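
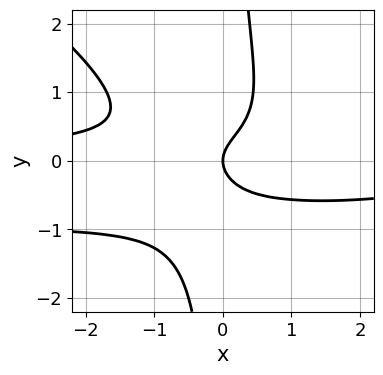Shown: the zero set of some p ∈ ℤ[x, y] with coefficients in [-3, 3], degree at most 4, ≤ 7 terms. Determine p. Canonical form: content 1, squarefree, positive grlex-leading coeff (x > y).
1. deg p = 4.
2. Against the integer gridlines: it meets the x-axis at x = 0 (among the integer gridlines); it meets the y-axis at y = 0 (among the integer gridlines).
3. Matching integer coefficients to the picture gives p.

2*x^2*y^2 + 3*x*y^3 + 2*x^2*y - 3*y^2 + 2*x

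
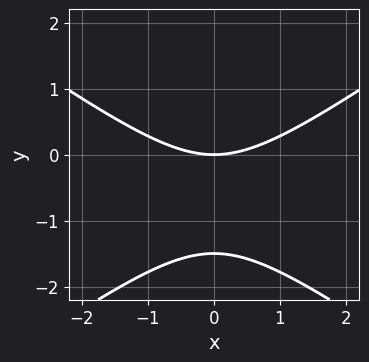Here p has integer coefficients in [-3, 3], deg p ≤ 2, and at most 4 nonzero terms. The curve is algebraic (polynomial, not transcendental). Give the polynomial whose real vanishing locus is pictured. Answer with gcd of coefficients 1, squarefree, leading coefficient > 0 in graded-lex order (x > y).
x^2 - 2*y^2 - 3*y

(a) Degree: a generic line meets the curve in up to 2 points, so deg p = 2.
(b) Symmetries: the x ↦ −x reflection is a symmetry, so x appears only in even powers.
(c) Reading off the gridlines: one y-axis crossing is at y = 0; it crosses the x-axis at the gridline x = 0.
(d) Matching integer coefficients to the picture gives p.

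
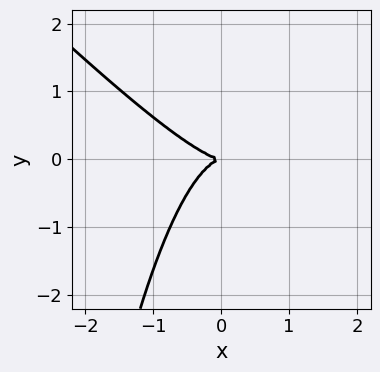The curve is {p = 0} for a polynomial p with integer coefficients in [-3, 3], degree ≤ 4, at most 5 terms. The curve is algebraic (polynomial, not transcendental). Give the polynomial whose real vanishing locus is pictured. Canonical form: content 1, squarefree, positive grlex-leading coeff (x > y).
First, the degree is 3 — a generic line meets the curve in up to 3 points.
Then, checking where it meets the axes: one x-axis crossing is at x = 0; it meets the y-axis at y = 0 (among the integer gridlines).
Finally, fitting integer coefficients to these (and the overall shape) gives p.

x^3 + x^2*y + y^2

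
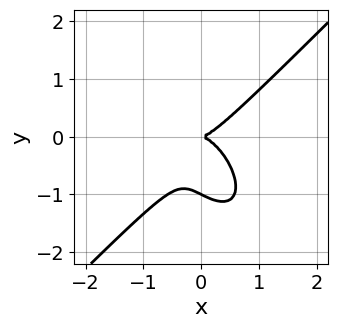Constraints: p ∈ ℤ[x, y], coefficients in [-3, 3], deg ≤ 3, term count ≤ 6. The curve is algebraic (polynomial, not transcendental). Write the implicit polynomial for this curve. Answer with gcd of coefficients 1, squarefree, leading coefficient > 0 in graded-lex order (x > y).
Degree: a generic line meets the curve in up to 3 points, so deg p = 3.
Reading off the gridlines: it meets the x-axis at x = 0 (among the integer gridlines); among the integer gridlines, it crosses the y-axis at y ∈ {-1, 0}.
Fitting integer coefficients to these (and the overall shape) gives p.

3*x^3 - x*y^2 - 2*y^3 - 2*y^2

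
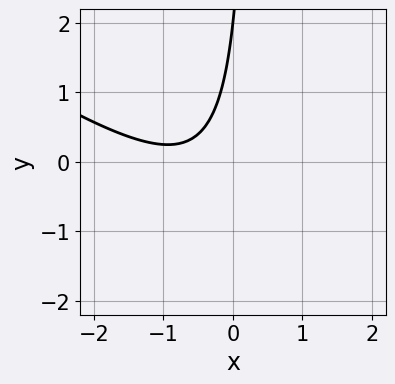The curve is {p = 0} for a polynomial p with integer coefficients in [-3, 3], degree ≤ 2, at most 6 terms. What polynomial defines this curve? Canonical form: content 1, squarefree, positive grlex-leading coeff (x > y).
2*x^2 + 3*x*y + 3*x - y + 2

The degree is 2 — no degree-1 curve has this shape.
Reading off the gridlines: it crosses the y-axis at the gridline y = 2; the curve avoids every integer x-axis point in the box.
Fitting integer coefficients to these (and the overall shape) gives p.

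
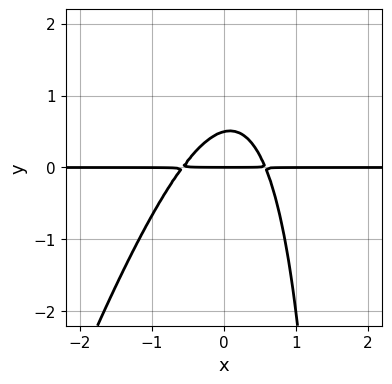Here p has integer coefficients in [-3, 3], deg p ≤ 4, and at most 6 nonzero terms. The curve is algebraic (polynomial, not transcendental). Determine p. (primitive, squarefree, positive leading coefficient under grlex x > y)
First, deg p = 3. A generic line meets the curve in up to 3 points.
Then, against the integer gridlines: it meets the y-axis at y = 0 (among the integer gridlines); every point of the x-axis in the box is on the curve.
Finally, the integer polynomial consistent with all of this is the stated p.

3*x^2*y - x*y^2 + 2*y^2 - y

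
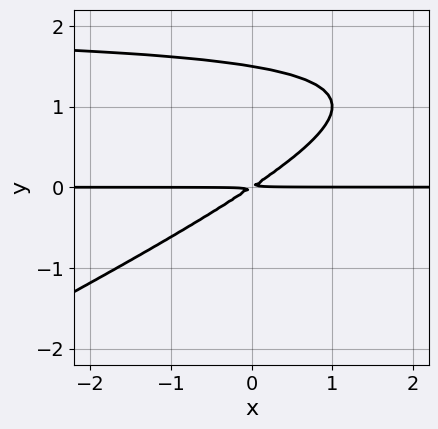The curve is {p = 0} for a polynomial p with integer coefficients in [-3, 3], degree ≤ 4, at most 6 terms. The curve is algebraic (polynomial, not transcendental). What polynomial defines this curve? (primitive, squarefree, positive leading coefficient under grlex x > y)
x*y^2 - 2*y^3 - 2*x*y + 3*y^2

(a) The degree is 3 — the shape is more complex than any degree-2 curve.
(b) From the visible intercepts: the visible x-axis segment lies entirely on the curve.
(c) Fitting integer coefficients to these (and the overall shape) gives p.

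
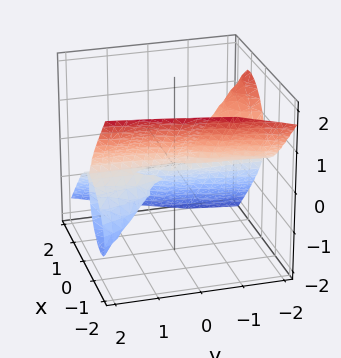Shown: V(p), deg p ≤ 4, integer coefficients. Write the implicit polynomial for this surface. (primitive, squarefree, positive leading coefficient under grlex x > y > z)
3*x^3 + 3*x*y*z + y*z^2 + 3*z^3

1. deg p = 3.
2. From the axis intercepts and sections: it crosses the z-axis at the gridline z = 0; every point of the y-axis in the box is on the surface; it meets the x-axis at x = 0 (among the integer gridlines).
3. Solving for integer coefficients yields p as stated.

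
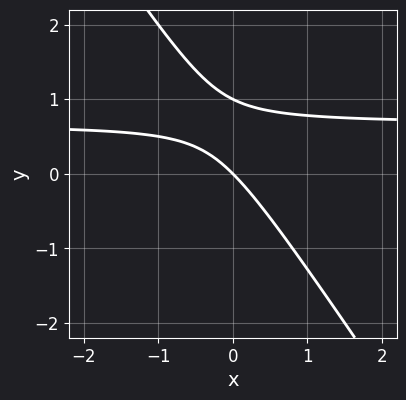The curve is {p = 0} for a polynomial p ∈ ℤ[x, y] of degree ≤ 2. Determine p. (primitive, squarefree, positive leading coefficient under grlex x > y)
3*x*y + 2*y^2 - 2*x - 2*y

1. The degree is 2 — a generic line meets the curve in up to 2 points.
2. From the visible intercepts: one x-axis crossing is at x = 0; the y-axis gridline crossings are at y ∈ {0, 1}.
3. Solving for integer coefficients yields p as stated.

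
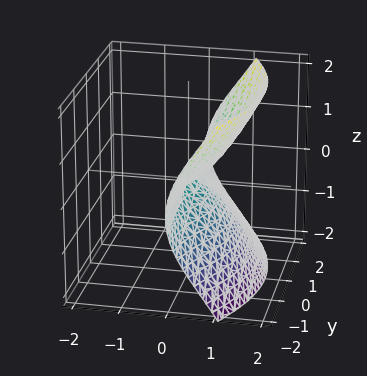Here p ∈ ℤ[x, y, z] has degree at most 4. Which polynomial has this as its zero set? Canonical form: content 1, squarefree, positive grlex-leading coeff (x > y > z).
First, deg p = 3. A generic line meets the surface in up to 3 points.
Next, reading off the gridlines: every point of the y-axis in the box is on the surface; it crosses the x-axis at the gridline x = 0; it meets the z-axis at z = 0 (among the integer gridlines).
Finally, solving for integer coefficients yields p as stated.

3*x^3 + 2*x*y^2 - 3*z^2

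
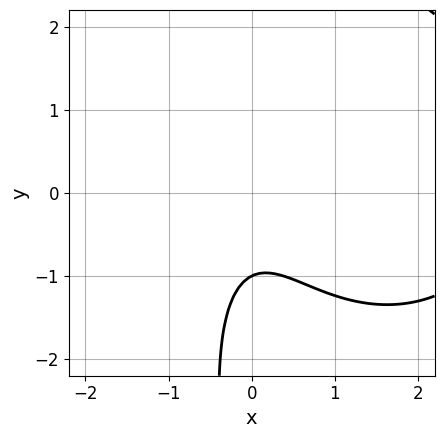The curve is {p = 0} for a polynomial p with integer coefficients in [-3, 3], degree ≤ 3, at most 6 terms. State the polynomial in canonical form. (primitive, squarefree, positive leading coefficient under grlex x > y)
x^3 + x*y^2 - 3*x^2 - 2*y - 2

(a) Degree: no degree-2 curve has this shape, so deg p = 3.
(b) Against the integer gridlines: no x-intercept at any integer in the box; it meets the y-axis at y = -1 (among the integer gridlines).
(c) The integer polynomial consistent with all of this is the stated p.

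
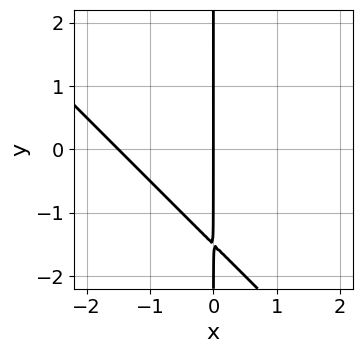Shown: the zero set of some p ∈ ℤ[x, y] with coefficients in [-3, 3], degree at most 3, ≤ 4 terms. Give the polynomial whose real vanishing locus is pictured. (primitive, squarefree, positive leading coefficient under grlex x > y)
2*x^2 + 2*x*y + 3*x

(a) Degree: no degree-1 curve has this shape, so deg p = 2.
(b) Observable constraints: it meets the x-axis at x = 0 (among the integer gridlines); the visible y-axis segment lies entirely on the curve.
(c) Matching integer coefficients to the picture gives p.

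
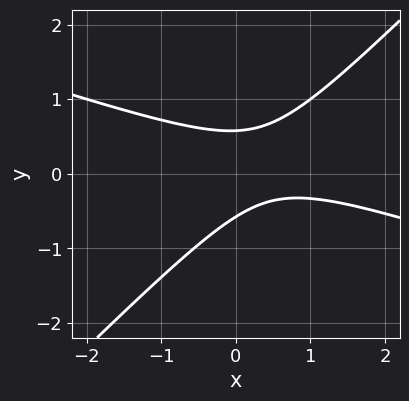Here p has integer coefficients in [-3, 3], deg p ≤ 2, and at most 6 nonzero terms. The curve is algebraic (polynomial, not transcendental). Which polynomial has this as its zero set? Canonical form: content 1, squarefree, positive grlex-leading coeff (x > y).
The degree is 2 — no degree-1 curve has this shape.
From the visible intercepts: no x-intercept at any integer in the box.
The integer polynomial consistent with all of this is the stated p.

x^2 + 2*x*y - 3*y^2 - x + 1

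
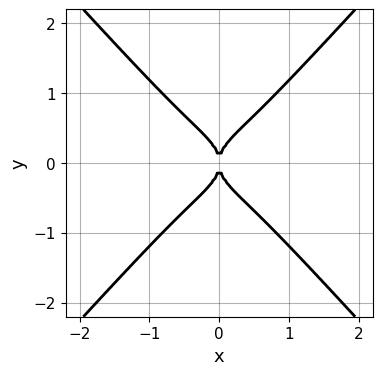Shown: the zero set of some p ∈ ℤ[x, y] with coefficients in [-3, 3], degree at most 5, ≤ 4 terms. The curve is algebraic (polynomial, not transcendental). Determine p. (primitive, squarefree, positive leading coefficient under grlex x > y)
3*x^4 - 2*y^4 + x^2

First, the degree is 4 — the shape is more complex than any degree-3 curve.
Then, symmetries: the x ↦ −x reflection is a symmetry, so x appears only in even powers; the y ↦ −y reflection is a symmetry, so y appears only in even powers.
Next, reading off the gridlines: it meets the x-axis at x = 0 (among the integer gridlines); it meets the y-axis at y = 0 (among the integer gridlines).
Finally, these observations pin down the coefficients.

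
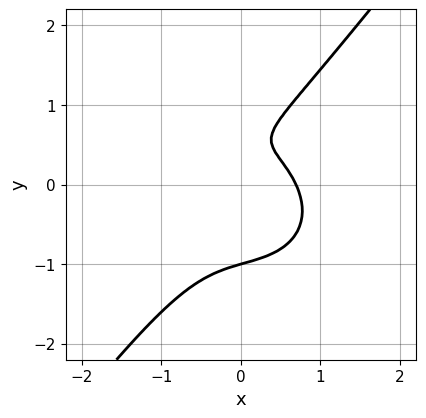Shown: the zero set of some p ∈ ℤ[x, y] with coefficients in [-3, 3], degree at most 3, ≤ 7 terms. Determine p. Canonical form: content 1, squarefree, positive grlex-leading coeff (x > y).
3*x^3 + 2*x*y^2 - 3*y^3 + 2*y - 1

1. deg p = 3. No degree-2 curve has this shape.
2. Checking where it meets the axes: it crosses the y-axis at the gridline y = -1.
3. The integer polynomial consistent with all of this is the stated p.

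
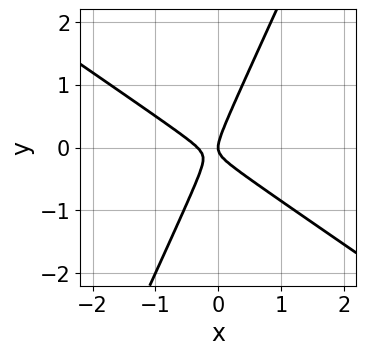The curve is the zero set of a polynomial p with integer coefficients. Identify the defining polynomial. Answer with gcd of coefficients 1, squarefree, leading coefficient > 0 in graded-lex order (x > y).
3*x^2 + 3*x*y - 2*y^2 + x

(a) deg p = 2. The shape is more complex than any degree-1 curve.
(b) Against the integer gridlines: it crosses the x-axis at the gridline x = 0; it crosses the y-axis at the gridline y = 0.
(c) Solving for integer coefficients yields p as stated.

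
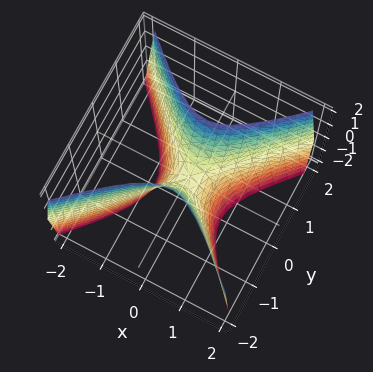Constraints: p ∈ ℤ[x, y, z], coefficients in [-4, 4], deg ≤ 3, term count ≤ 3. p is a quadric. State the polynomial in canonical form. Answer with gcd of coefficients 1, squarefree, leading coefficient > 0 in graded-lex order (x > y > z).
1. deg p = 2.
2. Symmetries: it's symmetric under y → −y, forcing even powers of y; the x ↦ −x reflection is a symmetry, so x appears only in even powers.
3. Observable constraints: it meets the x-axis at x = 0 (among the integer gridlines); it crosses the z-axis at the gridline z = 0.
4. These observations pin down the coefficients.

3*x^2 - 3*y^2 + z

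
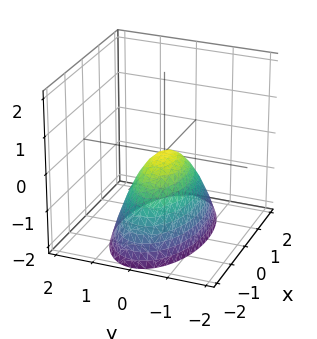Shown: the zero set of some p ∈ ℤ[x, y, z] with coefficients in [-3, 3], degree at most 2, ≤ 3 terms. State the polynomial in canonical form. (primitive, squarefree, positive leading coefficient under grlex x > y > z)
(a) Degree: a paraboloid; a quadric, so deg p = 2.
(b) Symmetries: mirror symmetry x ↦ −x ⇒ only even powers of x; the y ↦ −y reflection is a symmetry, so y appears only in even powers.
(c) Reading off the gridlines: it crosses the x-axis at the gridline x = 0; it meets the y-axis at y = 0 (among the integer gridlines); it meets the z-axis at z = 0 (among the integer gridlines).
(d) The integer polynomial consistent with all of this is the stated p.

x^2 + 3*y^2 + 2*z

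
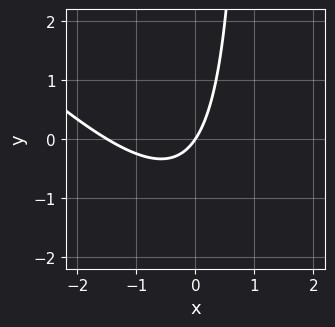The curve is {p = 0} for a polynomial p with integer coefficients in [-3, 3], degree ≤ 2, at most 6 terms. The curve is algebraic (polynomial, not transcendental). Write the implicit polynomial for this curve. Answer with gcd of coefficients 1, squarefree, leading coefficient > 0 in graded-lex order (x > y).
First, deg p = 2. The shape is more complex than any degree-1 curve.
Next, observable constraints: one x-axis crossing is at x = 0; it crosses the y-axis at the gridline y = 0.
Finally, the integer polynomial consistent with all of this is the stated p.

2*x^2 + 2*x*y + 3*x - 2*y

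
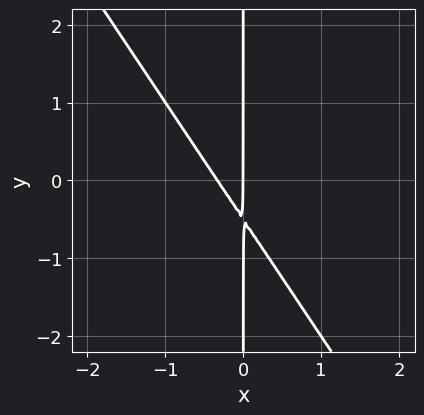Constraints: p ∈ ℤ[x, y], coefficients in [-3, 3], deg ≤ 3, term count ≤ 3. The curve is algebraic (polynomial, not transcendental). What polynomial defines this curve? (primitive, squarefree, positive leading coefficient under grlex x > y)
First, deg p = 2.
Next, checking where it meets the axes: it crosses the x-axis at the gridline x = 0; the visible y-axis segment lies entirely on the curve.
Finally, fitting integer coefficients to these (and the overall shape) gives p.

3*x^2 + 2*x*y + x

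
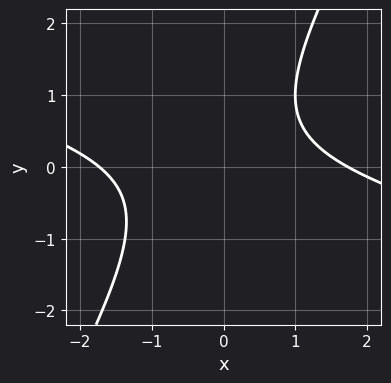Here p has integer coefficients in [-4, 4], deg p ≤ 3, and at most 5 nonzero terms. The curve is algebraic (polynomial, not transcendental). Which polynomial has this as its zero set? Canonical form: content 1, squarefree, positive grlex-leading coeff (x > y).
The degree is 2 — the shape is more complex than any degree-1 curve.
From the axis intercepts and sections: it misses every integer gridline on the y-axis.
Matching integer coefficients to the picture gives p.

x^2 + 3*x*y - 2*y^2 + y - 3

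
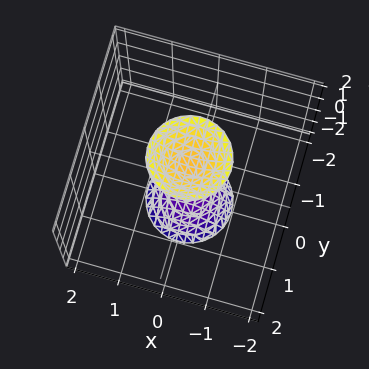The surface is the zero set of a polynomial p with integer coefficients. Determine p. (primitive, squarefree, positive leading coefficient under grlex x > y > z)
First, the picture has 2 separate pieces. Treating them together as one polynomial.
Then, degree: two sheets facing apart; a quadric, so deg p = 2.
Then, symmetries: the z ↦ −z reflection is a symmetry, so z appears only in even powers; rotational symmetry about the z-axis ⇒ p depends on x, y only through x² + y².
Then, against the integer gridlines: the surface avoids every integer x-axis point in the box; no y-intercept at any integer in the box; a circular section at z = 2 has radius between 0 and 1.
Finally, fitting integer coefficients to these (and the overall shape) gives p.

3*x^2 + 3*y^2 - z^2 + 2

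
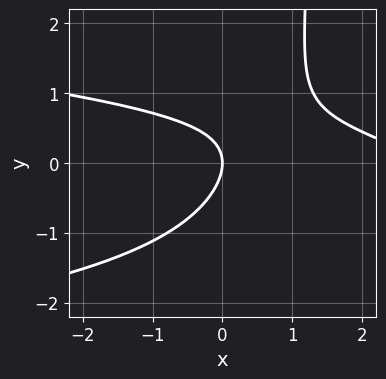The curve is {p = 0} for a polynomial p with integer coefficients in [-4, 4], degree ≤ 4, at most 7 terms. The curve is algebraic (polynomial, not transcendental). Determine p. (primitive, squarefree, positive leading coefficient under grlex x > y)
2*x*y^2 + x^2 + 2*x*y - 3*y^2 - 3*x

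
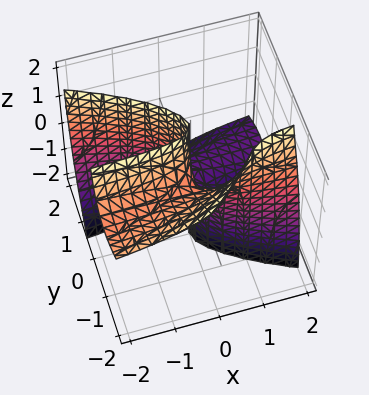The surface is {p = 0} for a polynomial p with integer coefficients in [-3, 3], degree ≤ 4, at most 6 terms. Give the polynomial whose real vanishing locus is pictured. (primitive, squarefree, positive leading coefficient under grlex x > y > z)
(a) deg p = 3. A generic line meets the surface in up to 3 points.
(b) Against the integer gridlines: it meets the x-axis at x = 0 (among the integer gridlines); one y-axis crossing is at y = 0.
(c) Together with the visible shape, these determine p as stated. Check: (0, 0, -2) on the z-axis lies on the surface, and p(0, 0, -2) = 0. ✓

x*y*z + y^3 + y^2*z + x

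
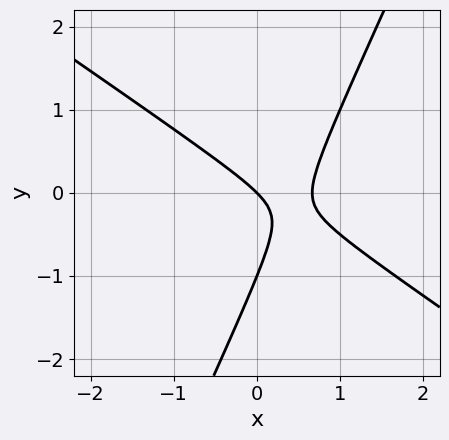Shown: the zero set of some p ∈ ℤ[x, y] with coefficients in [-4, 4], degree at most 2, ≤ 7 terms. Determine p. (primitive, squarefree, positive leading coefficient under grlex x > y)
First, degree: a generic line meets the curve in up to 2 points, so deg p = 2.
Then, checking where it meets the axes: it meets the x-axis at x = 0 (among the integer gridlines); the y-axis gridline crossings are at y ∈ {-1, 0}.
Finally, assembling these constraints gives the stated polynomial.

3*x^2 + 3*x*y - 2*y^2 - 2*x - 2*y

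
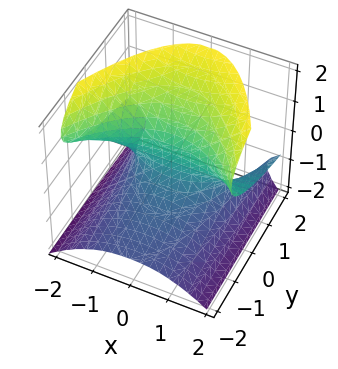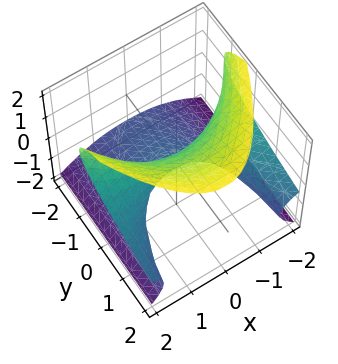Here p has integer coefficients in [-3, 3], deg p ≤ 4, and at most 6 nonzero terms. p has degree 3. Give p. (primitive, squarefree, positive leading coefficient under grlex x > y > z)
x^2*z - z^3 + y*z + 2*y

1. deg p = 3. A generic line meets the surface in up to 3 points.
2. From the axis intercepts and sections: the visible x-axis segment lies entirely on the surface; it crosses the z-axis at the gridline z = 0.
3. Matching integer coefficients to the picture gives p.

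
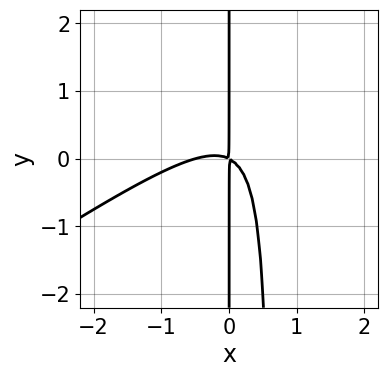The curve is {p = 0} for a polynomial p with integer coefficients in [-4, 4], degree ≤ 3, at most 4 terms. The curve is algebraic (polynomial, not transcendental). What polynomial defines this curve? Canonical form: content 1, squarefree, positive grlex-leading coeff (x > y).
(a) Degree: a generic line meets the curve in up to 3 points, so deg p = 3.
(b) Reading off the gridlines: every point of the y-axis in the box is on the curve.
(c) Together with the visible shape, these determine p as stated.

2*x^3 - 3*x^2*y + x^2 + 2*x*y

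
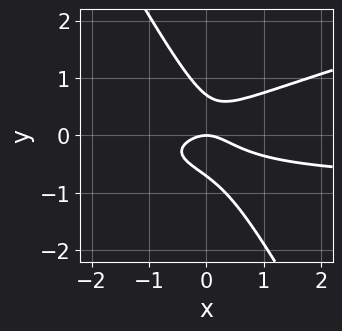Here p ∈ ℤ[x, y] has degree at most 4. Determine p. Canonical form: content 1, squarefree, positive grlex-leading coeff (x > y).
First, the degree is 3 — no degree-2 curve has this shape.
Then, against the integer gridlines: one x-axis crossing is at x = 0; it meets the y-axis at y = 0 (among the integer gridlines).
Finally, solving for integer coefficients yields p as stated.

x^2*y - 3*x*y^2 - 2*y^3 + x^2 + y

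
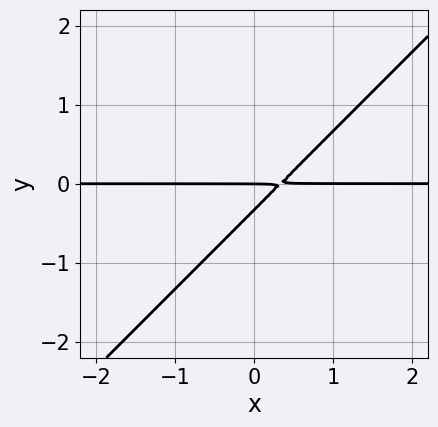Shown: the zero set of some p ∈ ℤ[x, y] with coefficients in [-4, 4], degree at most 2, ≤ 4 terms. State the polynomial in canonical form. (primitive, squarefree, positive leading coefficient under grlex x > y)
deg p = 2.
From the axis intercepts and sections: the visible x-axis segment lies entirely on the curve; it crosses the y-axis at the gridline y = 0.
Fitting integer coefficients to these (and the overall shape) gives p.

3*x*y - 3*y^2 - y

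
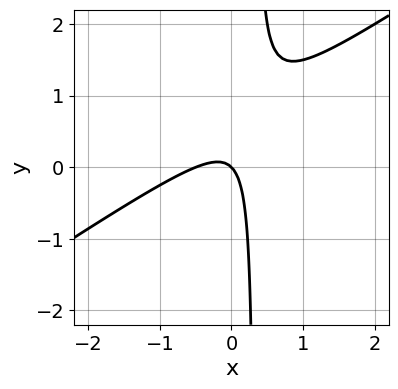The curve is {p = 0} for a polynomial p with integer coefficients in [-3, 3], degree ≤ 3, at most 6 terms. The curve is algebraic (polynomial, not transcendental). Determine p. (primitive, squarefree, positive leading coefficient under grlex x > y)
2*x^2 - 3*x*y + x + y

First, degree: no degree-1 curve has this shape, so deg p = 2.
Next, from the axis intercepts and sections: it meets the x-axis at x = 0 (among the integer gridlines); it meets the y-axis at y = 0 (among the integer gridlines).
Finally, putting this together gives p.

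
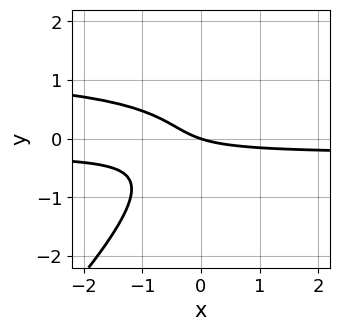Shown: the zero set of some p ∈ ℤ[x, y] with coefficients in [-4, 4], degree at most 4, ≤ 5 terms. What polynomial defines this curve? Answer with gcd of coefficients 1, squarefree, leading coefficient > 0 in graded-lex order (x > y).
1. The degree is 3 — the shape is more complex than any degree-2 curve.
2. From the axis intercepts and sections: it crosses the x-axis at the gridline x = 0; one y-axis crossing is at y = 0.
3. Solving for integer coefficients yields p as stated.

3*x*y^2 - 3*y^3 - 3*x*y - x - 3*y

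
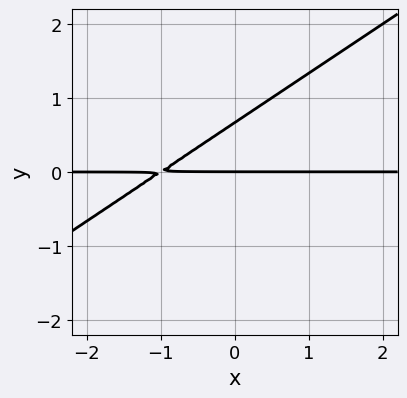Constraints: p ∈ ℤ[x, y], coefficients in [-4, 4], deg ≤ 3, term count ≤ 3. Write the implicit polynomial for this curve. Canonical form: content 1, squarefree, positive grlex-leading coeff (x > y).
2*x*y - 3*y^2 + 2*y

deg p = 2. A generic line meets the curve in up to 2 points.
Observable constraints: the visible x-axis segment lies entirely on the curve; it meets the y-axis at y = 0 (among the integer gridlines).
The integer polynomial consistent with all of this is the stated p.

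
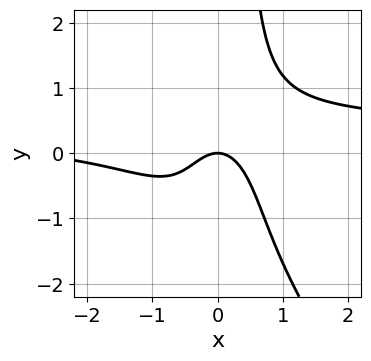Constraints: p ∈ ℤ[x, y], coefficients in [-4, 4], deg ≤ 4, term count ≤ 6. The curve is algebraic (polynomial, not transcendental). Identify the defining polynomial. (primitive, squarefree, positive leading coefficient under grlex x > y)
3*x^3*y + 2*x^2*y^2 - x^3 - 3*x^2 - 2*y

1. The degree is 4 — a generic line meets the curve in up to 4 points.
2. Checking where it meets the axes: it crosses the x-axis at the gridline x = 0; one y-axis crossing is at y = 0.
3. Solving for integer coefficients yields p as stated.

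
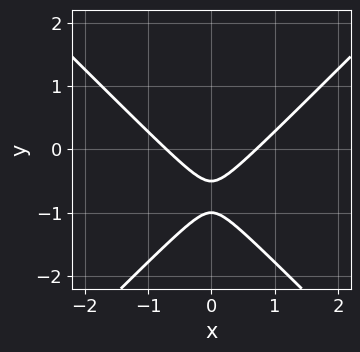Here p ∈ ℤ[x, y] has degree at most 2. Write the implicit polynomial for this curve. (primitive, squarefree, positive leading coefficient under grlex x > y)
2*x^2 - 2*y^2 - 3*y - 1

First, degree: the shape is more complex than any degree-1 curve, so deg p = 2.
Then, symmetries: the x ↦ −x reflection is a symmetry, so x appears only in even powers.
Then, from the visible intercepts: it crosses the y-axis at the gridline y = -1.
Finally, solving for integer coefficients yields p as stated.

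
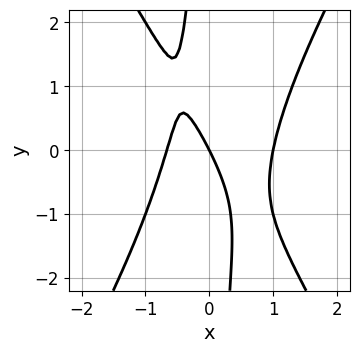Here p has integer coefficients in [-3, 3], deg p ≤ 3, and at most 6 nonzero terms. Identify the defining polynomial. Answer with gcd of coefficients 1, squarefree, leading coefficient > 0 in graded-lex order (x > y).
3*x^3 - x*y^2 - x^2 - 2*x - y

(a) deg p = 3.
(b) Checking where it meets the axes: among the integer gridlines, it crosses the x-axis at x ∈ {0, 1}; it crosses the y-axis at the gridline y = 0.
(c) Fitting integer coefficients to these (and the overall shape) gives p.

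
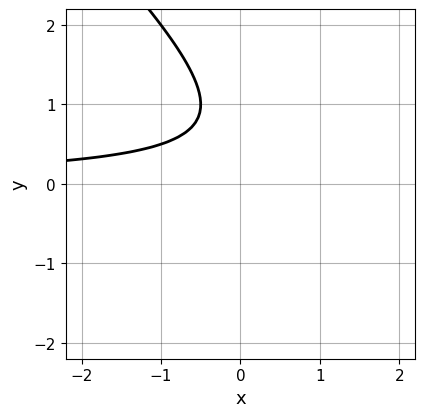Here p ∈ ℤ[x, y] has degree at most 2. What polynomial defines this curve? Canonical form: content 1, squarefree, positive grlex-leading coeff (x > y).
2*x*y + 2*y^2 - 3*y + 2

The degree is 2 — the shape is more complex than any degree-1 curve.
Observable constraints: the curve avoids every integer x-axis point in the box; no y-intercept at any integer in the box.
Putting this together gives p.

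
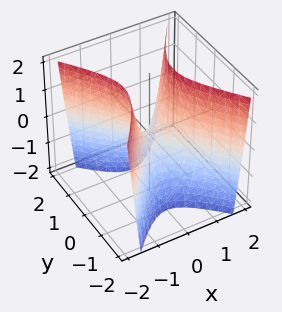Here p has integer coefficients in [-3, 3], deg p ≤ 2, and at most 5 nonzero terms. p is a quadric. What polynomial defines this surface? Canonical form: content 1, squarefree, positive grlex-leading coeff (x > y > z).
First, the degree is 2 — a hyperbolic paraboloid; a quadric.
Next, symmetries: it's symmetric under x → −x, forcing even powers of x; the y ↦ −y reflection is a symmetry, so y appears only in even powers.
Next, from the axis intercepts and sections: it crosses the y-axis at the gridline y = 0; one x-axis crossing is at x = 0.
Finally, solving for integer coefficients yields p as stated.

3*x^2 - 2*y^2 - z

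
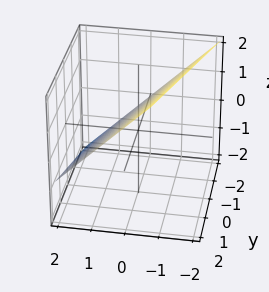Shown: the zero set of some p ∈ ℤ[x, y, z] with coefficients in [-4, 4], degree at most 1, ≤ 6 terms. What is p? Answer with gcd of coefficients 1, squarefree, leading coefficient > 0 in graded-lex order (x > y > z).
(a) deg p = 1. The surface is flat (a plane).
(b) From the axis intercepts and sections: it meets the y-axis at y = -2 (among the integer gridlines).
(c) Matching integer coefficients to the picture gives p.

3*x - y + 3*z - 2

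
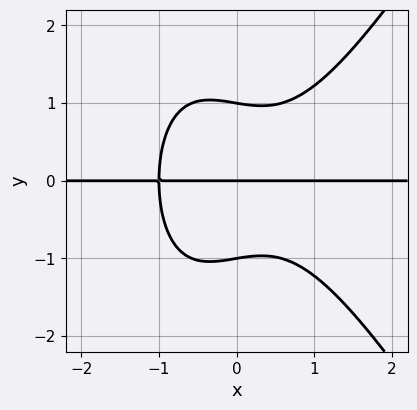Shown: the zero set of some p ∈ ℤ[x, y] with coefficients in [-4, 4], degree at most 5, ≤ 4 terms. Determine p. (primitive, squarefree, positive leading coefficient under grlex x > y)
3*x^3*y - x*y^3 - 3*y^3 + 3*y

(a) Degree: no degree-3 curve has this shape, so deg p = 4.
(b) Checking where it meets the axes: every point of the x-axis in the box is on the curve; among the integer gridlines, it crosses the y-axis at y ∈ {-1, 0, 1}.
(c) The integer polynomial consistent with all of this is the stated p.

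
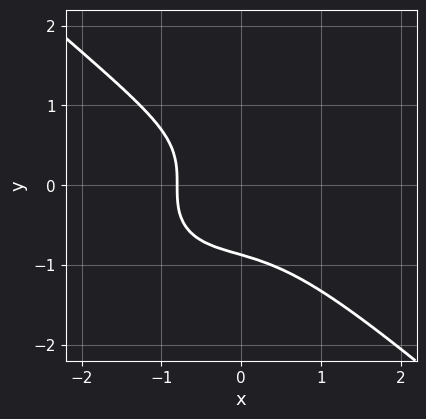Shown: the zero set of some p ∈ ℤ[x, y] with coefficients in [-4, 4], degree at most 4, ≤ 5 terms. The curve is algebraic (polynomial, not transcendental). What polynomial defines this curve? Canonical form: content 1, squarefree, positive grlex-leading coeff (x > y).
2*x^3 + 3*y^3 + x^2 + 2*x + 2

deg p = 3. The shape is more complex than any degree-2 curve.
Matching integer coefficients to the picture gives p.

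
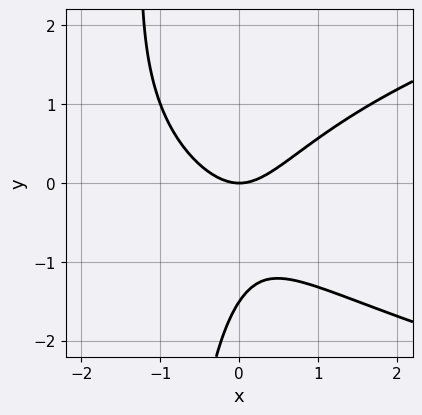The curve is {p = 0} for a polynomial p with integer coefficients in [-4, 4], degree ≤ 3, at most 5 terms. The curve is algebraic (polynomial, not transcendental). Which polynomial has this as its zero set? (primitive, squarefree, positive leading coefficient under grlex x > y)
The degree is 3 — a generic line meets the curve in up to 3 points.
Against the integer gridlines: it crosses the x-axis at the gridline x = 0; it meets the y-axis at y = 0 (among the integer gridlines).
Assembling these constraints gives the stated polynomial.

2*x*y^2 - 3*x^2 + 2*y^2 + 3*y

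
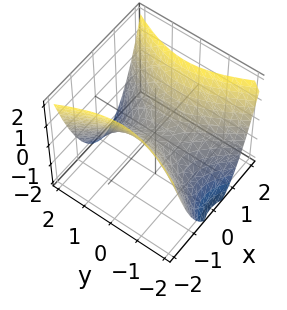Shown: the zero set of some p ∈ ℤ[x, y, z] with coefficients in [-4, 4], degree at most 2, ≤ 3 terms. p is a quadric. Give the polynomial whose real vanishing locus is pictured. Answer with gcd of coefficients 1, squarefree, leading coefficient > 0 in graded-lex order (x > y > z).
2*x^2 - y^2 - 2*z

(a) Degree: a saddle surface; a quadric, so deg p = 2.
(b) Symmetries: the y ↦ −y reflection is a symmetry, so y appears only in even powers; it's symmetric under x → −x, forcing even powers of x.
(c) Reading off the gridlines: one y-axis crossing is at y = 0; it meets the z-axis at z = 0 (among the integer gridlines).
(d) Putting this together gives p.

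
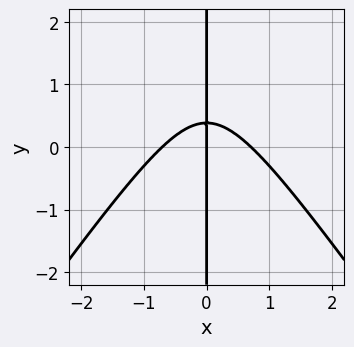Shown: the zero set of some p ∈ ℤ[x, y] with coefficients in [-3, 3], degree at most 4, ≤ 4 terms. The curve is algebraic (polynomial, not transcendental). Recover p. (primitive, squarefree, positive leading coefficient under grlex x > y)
Degree: the shape is more complex than any degree-2 curve, so deg p = 3.
Against the integer gridlines: one x-axis crossing is at x = 0; the visible y-axis segment lies entirely on the curve.
Putting this together gives p.

2*x^3 - x*y^2 + 3*x*y - x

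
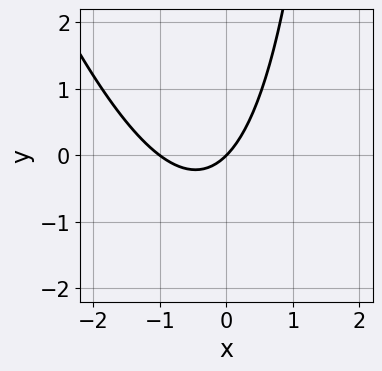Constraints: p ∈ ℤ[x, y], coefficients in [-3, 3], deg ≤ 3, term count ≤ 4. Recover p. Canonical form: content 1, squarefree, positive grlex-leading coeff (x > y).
3*x^2 + x*y + 3*x - 3*y

First, the degree is 2 — the shape is more complex than any degree-1 curve.
Next, checking where it meets the axes: the x-axis gridline crossings are at x ∈ {-1, 0}; it meets the y-axis at y = 0 (among the integer gridlines).
Finally, fitting integer coefficients to these (and the overall shape) gives p.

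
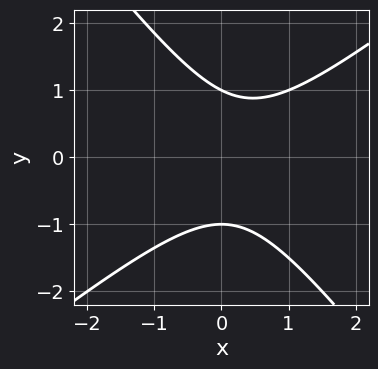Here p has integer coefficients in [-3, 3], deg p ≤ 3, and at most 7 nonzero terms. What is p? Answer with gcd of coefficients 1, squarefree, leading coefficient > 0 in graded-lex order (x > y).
The degree is 2 — a generic line meets the curve in up to 2 points.
From the visible intercepts: among the integer gridlines, it crosses the y-axis at y ∈ {-1, 1}; no x-intercept at any integer in the box.
Assembling these constraints gives the stated polynomial.

2*x^2 - x*y - 2*y^2 - x + 2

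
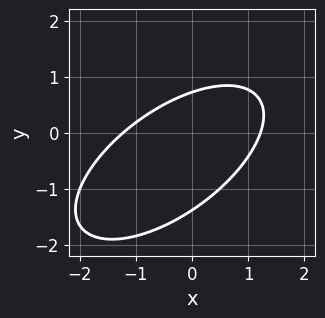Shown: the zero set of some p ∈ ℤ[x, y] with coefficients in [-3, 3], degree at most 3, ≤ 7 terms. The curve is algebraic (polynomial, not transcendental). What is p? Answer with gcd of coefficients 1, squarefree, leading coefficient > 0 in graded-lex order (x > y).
2*x^2 - 3*x*y + 3*y^2 + 2*y - 3

First, the degree is 2 — a generic line meets the curve in up to 2 points.
Finally, solving for integer coefficients yields p as stated.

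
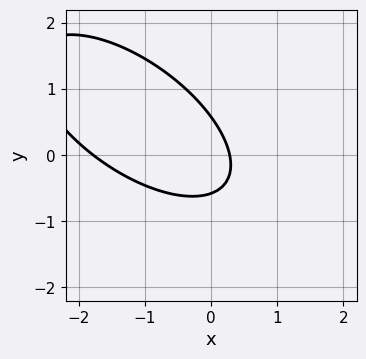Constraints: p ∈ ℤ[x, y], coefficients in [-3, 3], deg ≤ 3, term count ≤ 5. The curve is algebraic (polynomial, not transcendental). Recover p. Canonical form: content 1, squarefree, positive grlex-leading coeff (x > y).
The degree is 2 — a generic line meets the curve in up to 2 points.
Solving for integer coefficients yields p as stated.

2*x^2 + 3*x*y + 3*y^2 + 3*x - 1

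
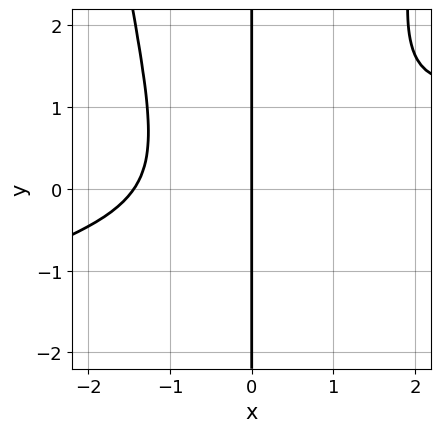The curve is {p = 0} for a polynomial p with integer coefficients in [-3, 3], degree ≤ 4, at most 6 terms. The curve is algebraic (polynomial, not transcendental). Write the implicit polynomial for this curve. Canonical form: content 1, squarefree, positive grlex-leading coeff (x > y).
x^4 - 3*x^3*y + 2*x*y^2 + 2*x*y + 3*x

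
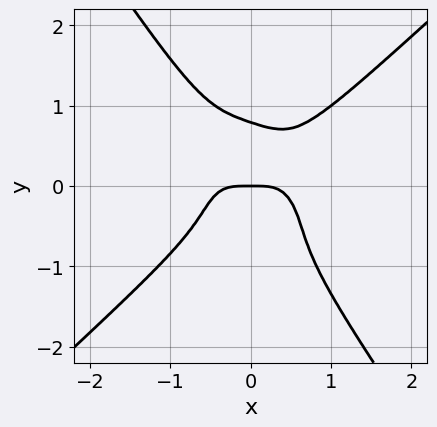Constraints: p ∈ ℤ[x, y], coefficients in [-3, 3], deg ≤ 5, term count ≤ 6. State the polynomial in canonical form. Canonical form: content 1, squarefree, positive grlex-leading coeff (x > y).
3*x^4 - 2*x*y^3 - 2*y^4 + y

First, the degree is 4 — a generic line meets the curve in up to 4 points.
Next, reading off the gridlines: it meets the x-axis at x = 0 (among the integer gridlines); it meets the y-axis at y = 0 (among the integer gridlines).
Finally, the integer polynomial consistent with all of this is the stated p.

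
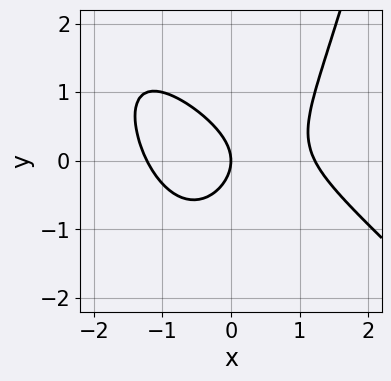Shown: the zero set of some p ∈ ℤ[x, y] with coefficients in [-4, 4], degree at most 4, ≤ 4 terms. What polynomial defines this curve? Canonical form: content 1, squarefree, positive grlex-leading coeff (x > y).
First, the degree is 3 — a generic line meets the curve in up to 3 points.
Then, reading off the gridlines: one y-axis crossing is at y = 0; it crosses the x-axis at the gridline x = 0.
Finally, together with the visible shape, these determine p as stated.

2*x^3 + 2*x^2*y - 3*y^2 - 3*x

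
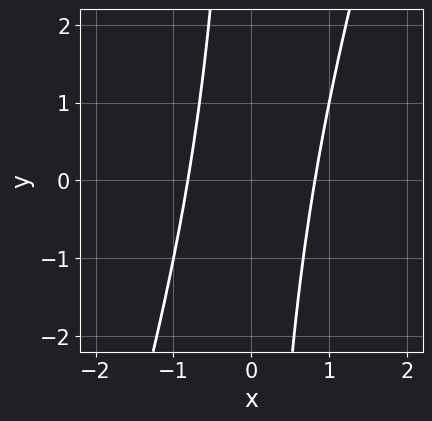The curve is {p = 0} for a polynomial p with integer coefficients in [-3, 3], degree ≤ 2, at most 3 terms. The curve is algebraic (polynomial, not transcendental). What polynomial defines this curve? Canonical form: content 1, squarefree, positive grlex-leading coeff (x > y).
3*x^2 - x*y - 2

First, degree: no degree-1 curve has this shape, so deg p = 2.
Then, from the axis intercepts and sections: it misses every integer gridline on the y-axis.
Finally, these observations pin down the coefficients.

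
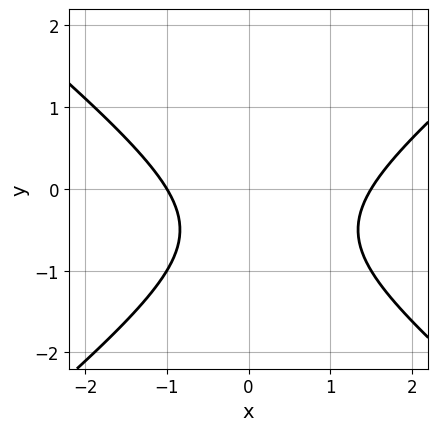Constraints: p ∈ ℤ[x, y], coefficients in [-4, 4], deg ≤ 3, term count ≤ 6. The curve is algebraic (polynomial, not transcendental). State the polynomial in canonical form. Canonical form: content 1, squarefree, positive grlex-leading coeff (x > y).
2*x^2 - 3*y^2 - x - 3*y - 3

1. Degree: the shape is more complex than any degree-1 curve, so deg p = 2.
2. From the visible intercepts: it meets the x-axis at x = -1 (among the integer gridlines); it misses every integer gridline on the y-axis.
3. Fitting integer coefficients to these (and the overall shape) gives p.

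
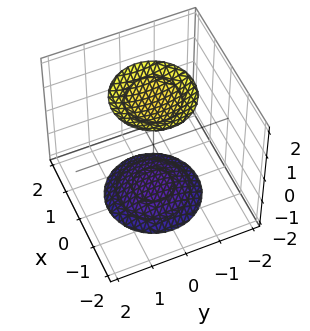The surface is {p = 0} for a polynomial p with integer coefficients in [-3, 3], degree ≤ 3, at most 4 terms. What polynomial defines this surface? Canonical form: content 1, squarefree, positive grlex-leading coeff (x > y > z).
x^2 + y^2 - z^2 + 3

(a) I count 2 distinct pieces. Treating them together as one polynomial.
(b) Degree: a generic line meets the surface in up to 2 points, so deg p = 2.
(c) Symmetries: the z-axis is an axis of rotation, so x and y enter only as x² + y².
(d) From the axis intercepts and sections: a circular section at z = -2 has radius exactly 1; the surface avoids every integer y-axis point in the box; it misses every integer gridline on the x-axis.
(e) Assembling these constraints gives the stated polynomial.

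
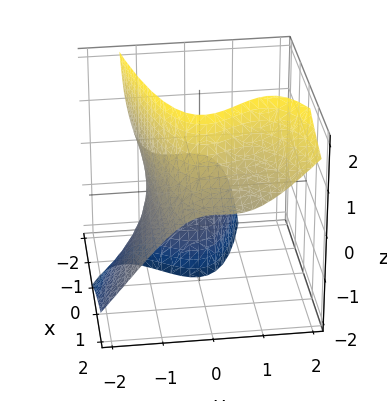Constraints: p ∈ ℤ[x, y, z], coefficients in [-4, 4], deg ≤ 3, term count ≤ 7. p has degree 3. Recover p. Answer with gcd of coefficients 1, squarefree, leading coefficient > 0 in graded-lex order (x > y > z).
3*y^3 - 3*y^2*z - 3*x*z + z + 3

First, the degree is 3 — no degree-2 surface has this shape.
Next, observable constraints: the surface avoids every integer x-axis point in the box; it crosses the y-axis at the gridline y = -1; it misses every integer gridline on the z-axis.
Finally, fitting integer coefficients to these (and the overall shape) gives p.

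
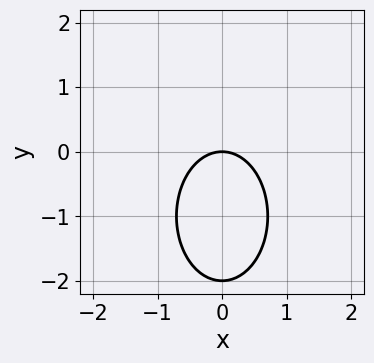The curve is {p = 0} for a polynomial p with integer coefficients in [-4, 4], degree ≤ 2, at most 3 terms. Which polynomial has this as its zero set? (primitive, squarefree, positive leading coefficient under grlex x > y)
2*x^2 + y^2 + 2*y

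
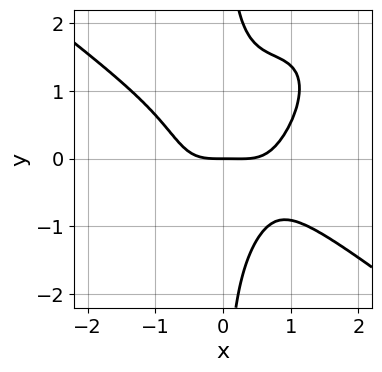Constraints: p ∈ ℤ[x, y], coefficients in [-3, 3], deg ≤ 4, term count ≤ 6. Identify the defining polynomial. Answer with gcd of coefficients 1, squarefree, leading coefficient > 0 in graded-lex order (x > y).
1. Degree: the shape is more complex than any degree-3 curve, so deg p = 4.
2. From the axis intercepts and sections: it meets the y-axis at y = 0 (among the integer gridlines); one x-axis crossing is at x = 0.
3. Solving for integer coefficients yields p as stated.

3*x^4 - 3*x^2*y^2 + 3*x*y^3 - x^3 - 3*y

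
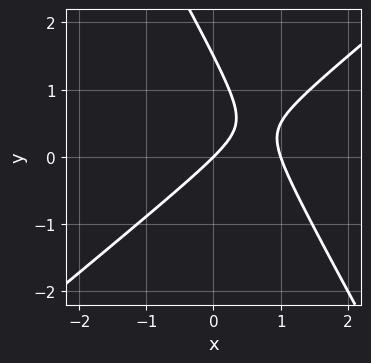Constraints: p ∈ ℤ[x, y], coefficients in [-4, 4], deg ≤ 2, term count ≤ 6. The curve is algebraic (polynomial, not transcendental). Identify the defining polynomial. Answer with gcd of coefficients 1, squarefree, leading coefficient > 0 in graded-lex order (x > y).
(a) The degree is 2 — no degree-1 curve has this shape.
(b) From the visible intercepts: among the integer gridlines, it crosses the x-axis at x ∈ {0, 1}; it meets the y-axis at y = 0 (among the integer gridlines).
(c) These observations pin down the coefficients.

3*x^2 - 2*x*y - 2*y^2 - 3*x + 3*y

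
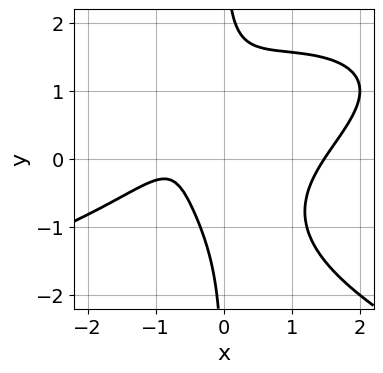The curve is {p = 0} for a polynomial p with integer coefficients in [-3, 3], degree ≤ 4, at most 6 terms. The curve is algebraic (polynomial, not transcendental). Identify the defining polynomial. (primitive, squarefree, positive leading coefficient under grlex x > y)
2*x*y^3 + 2*x^3 - 3*x^2*y - 3*x - 2

(a) deg p = 4. A generic line meets the curve in up to 4 points.
(b) Checking where it meets the axes: it misses every integer gridline on the y-axis.
(c) Together with the visible shape, these determine p as stated.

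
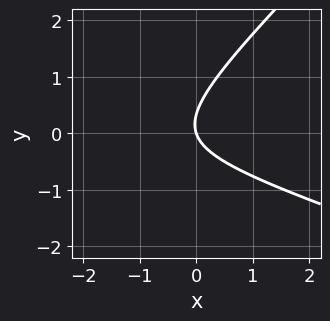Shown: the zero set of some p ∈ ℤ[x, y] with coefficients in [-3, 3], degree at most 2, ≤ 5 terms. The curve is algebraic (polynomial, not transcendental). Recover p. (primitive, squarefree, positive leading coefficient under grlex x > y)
First, degree: the shape is more complex than any degree-1 curve, so deg p = 2.
Next, observable constraints: it meets the x-axis at x = 0 (among the integer gridlines); it crosses the y-axis at the gridline y = 0.
Finally, putting this together gives p.

x^2 + 2*x*y - 3*y^2 + 3*x + y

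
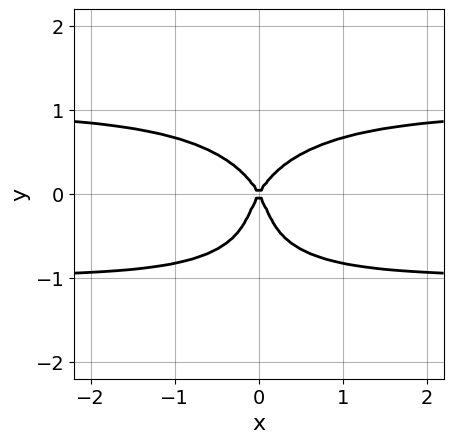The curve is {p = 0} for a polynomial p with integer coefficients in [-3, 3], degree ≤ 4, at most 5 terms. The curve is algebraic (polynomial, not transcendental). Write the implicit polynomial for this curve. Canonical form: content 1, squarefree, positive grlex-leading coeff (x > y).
First, degree: the shape is more complex than any degree-3 curve, so deg p = 4.
Next, symmetries: it's symmetric under x → −x, forcing even powers of x.
Then, reading off the gridlines: one y-axis crossing is at y = 0; it crosses the x-axis at the gridline x = 0.
Finally, assembling these constraints gives the stated polynomial.

3*x^2*y^2 + 3*y^4 + 2*y^3 - 3*x^2 + y^2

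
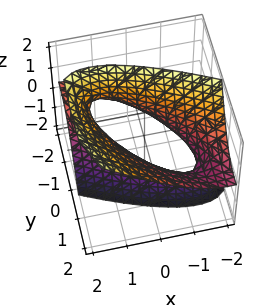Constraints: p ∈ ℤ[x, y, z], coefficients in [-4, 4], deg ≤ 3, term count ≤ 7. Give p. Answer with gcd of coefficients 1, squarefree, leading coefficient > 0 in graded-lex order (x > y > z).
The degree is 2 — no degree-1 surface has this shape.
From the axis intercepts and sections: among the integer gridlines, it crosses the y-axis at y ∈ {-1, 1}; it misses every integer gridline on the z-axis; among the integer gridlines, it crosses the x-axis at x ∈ {-1, 1}.
Assembling these constraints gives the stated polynomial.

x^2 + 2*x*y + y^2 - 2*y*z - z^2 - 1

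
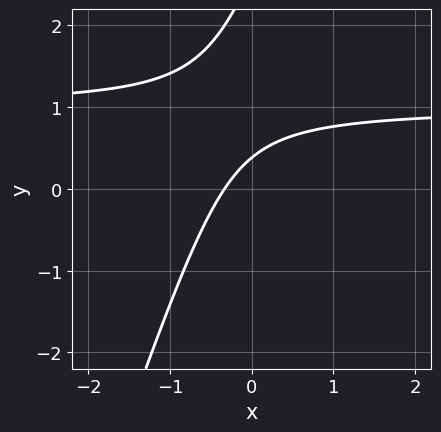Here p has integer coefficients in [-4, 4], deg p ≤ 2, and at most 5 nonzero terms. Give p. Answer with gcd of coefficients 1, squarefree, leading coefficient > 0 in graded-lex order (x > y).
(a) deg p = 2. A generic line meets the curve in up to 2 points.
(b) Solving for integer coefficients yields p as stated.

3*x*y - y^2 - 3*x + 3*y - 1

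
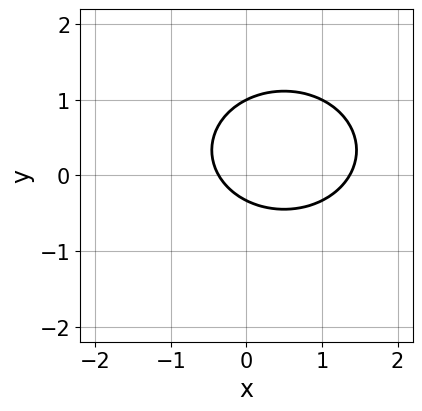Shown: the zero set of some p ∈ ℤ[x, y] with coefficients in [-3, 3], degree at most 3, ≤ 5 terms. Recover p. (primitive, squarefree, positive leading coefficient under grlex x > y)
Degree: no degree-1 curve has this shape, so deg p = 2.
Against the integer gridlines: it meets the y-axis at y = 1 (among the integer gridlines).
Fitting integer coefficients to these (and the overall shape) gives p.

2*x^2 + 3*y^2 - 2*x - 2*y - 1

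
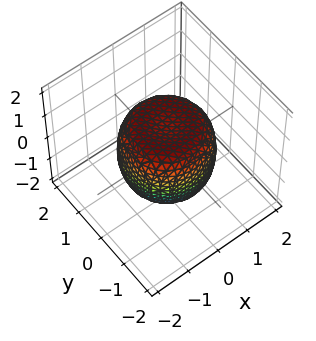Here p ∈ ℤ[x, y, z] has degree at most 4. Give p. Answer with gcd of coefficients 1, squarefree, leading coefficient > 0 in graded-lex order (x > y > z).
x^4 + 2*x^2*y^2 + y^4 - x^2 - y^2 + z^2 - 1

First, degree: no degree-3 surface has this shape, so deg p = 4.
Then, symmetries: rotational symmetry about the z-axis ⇒ p depends on x, y only through x² + y².
Then, reading off the gridlines: a circular section at z = -1 has radius exactly 1; among the integer gridlines, it crosses the z-axis at z ∈ {-1, 1}.
Finally, fitting integer coefficients to these (and the overall shape) gives p.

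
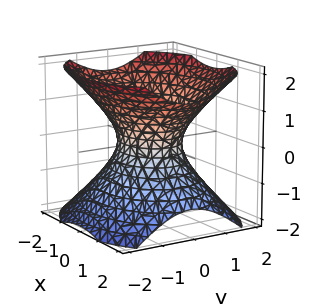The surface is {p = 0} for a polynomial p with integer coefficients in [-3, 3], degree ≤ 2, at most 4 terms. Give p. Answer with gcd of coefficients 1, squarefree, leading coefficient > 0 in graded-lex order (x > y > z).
2*x^2 + 3*y^2 - 3*z^2 - 2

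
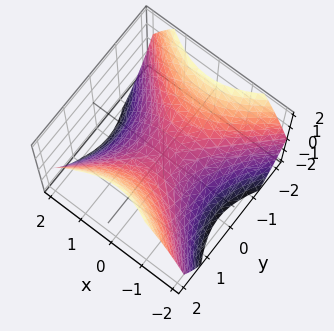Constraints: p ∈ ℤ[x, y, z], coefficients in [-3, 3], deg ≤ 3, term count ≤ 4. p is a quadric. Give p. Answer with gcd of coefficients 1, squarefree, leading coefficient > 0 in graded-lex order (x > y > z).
Degree: a hyperbolic paraboloid; a quadric, so deg p = 2.
Symmetries: mirror symmetry y ↦ −y ⇒ only even powers of y; the x ↦ −x reflection is a symmetry, so x appears only in even powers.
From the visible intercepts: it meets the x-axis at x = 0 (among the integer gridlines); one z-axis crossing is at z = 0.
These observations pin down the coefficients.

2*x^2 - 2*y^2 + 3*z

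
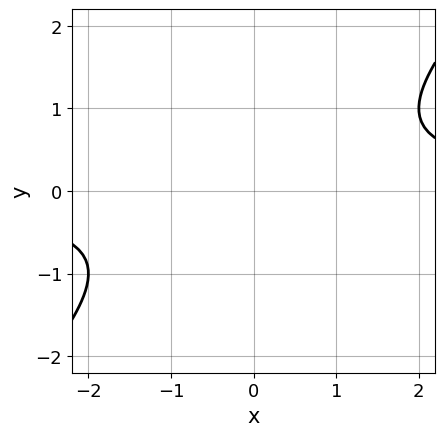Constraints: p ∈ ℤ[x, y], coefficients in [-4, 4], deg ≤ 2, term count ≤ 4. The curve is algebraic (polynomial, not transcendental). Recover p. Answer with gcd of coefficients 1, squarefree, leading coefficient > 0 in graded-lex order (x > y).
First, deg p = 2. No degree-1 curve has this shape.
Next, reading off the gridlines: the curve avoids every integer x-axis point in the box; the curve avoids every integer y-axis point in the box.
Finally, the integer polynomial consistent with all of this is the stated p.

x*y - y^2 - 1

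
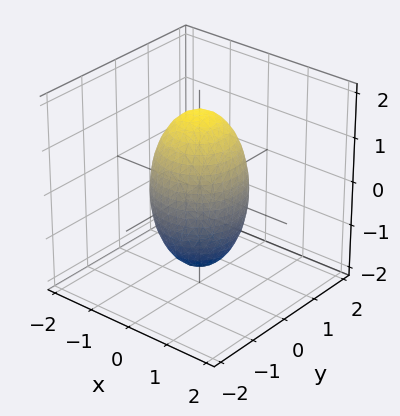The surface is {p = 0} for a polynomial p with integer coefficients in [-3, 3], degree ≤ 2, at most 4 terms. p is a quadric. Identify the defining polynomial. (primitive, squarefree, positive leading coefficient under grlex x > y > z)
The degree is 2 — a closed, bounded, convex surface; a quadric.
Symmetries: it's symmetric under z → −z, forcing even powers of z; the surface is invariant under rotation about z: p = q(x² + y², z).
From the visible intercepts: a circular section at z = -1 has radius between 0 and 1; the y-axis gridline crossings are at y ∈ {-1, 1}; the x-axis gridline crossings are at x ∈ {-1, 1}.
Solving for integer coefficients yields p as stated.

3*x^2 + 3*y^2 + z^2 - 3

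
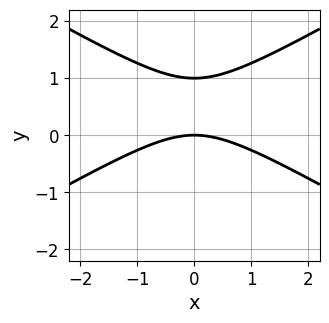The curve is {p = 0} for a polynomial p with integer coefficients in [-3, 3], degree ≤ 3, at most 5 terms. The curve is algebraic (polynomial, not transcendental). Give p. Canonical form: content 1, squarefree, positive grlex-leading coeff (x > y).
1. Degree: a generic line meets the curve in up to 2 points, so deg p = 2.
2. Symmetries: mirror symmetry x ↦ −x ⇒ only even powers of x.
3. Checking where it meets the axes: it crosses the x-axis at the gridline x = 0; the y-axis gridline crossings are at y ∈ {0, 1}.
4. The integer polynomial consistent with all of this is the stated p.

x^2 - 3*y^2 + 3*y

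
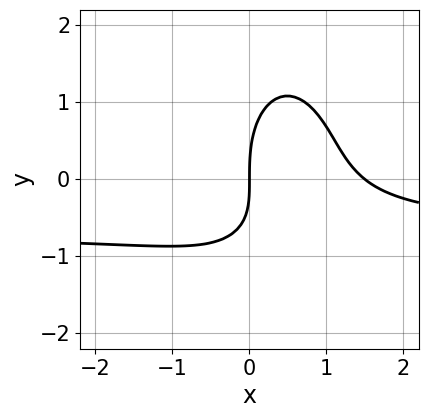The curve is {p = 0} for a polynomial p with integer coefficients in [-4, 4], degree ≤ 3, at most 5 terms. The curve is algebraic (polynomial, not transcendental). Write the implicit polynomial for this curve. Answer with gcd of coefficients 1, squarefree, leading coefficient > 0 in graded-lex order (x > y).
3*x^2*y + y^3 + 2*x^2 - 2*x*y - 3*x

The degree is 3 — no degree-2 curve has this shape.
Reading off the gridlines: it meets the x-axis at x = 0 (among the integer gridlines); it meets the y-axis at y = 0 (among the integer gridlines).
The integer polynomial consistent with all of this is the stated p.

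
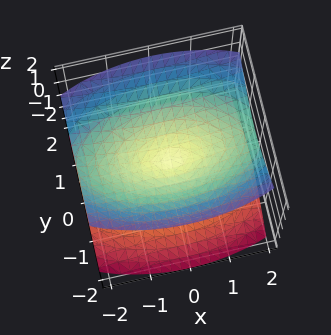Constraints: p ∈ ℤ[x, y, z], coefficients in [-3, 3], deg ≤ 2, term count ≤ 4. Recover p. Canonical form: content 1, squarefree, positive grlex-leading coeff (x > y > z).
(a) I count 2 distinct pieces.
(b) The degree is 2 — two nappes meeting at a single point; a quadric.
(c) Symmetries: mirror symmetry x ↦ −x ⇒ only even powers of x; it's symmetric under z → −z, forcing even powers of z; it's symmetric under y → −y, forcing even powers of y.
(d) From the axis intercepts and sections: it meets the z-axis at z = 0 (among the integer gridlines); one y-axis crossing is at y = 0.
(e) Matching integer coefficients to the picture gives p.

x^2 + 3*y^2 - 3*z^2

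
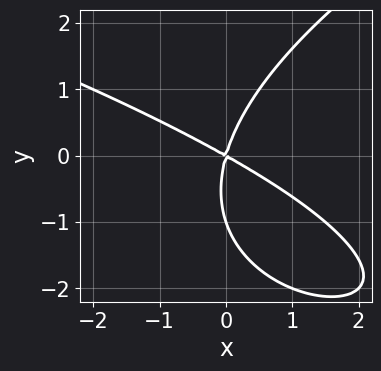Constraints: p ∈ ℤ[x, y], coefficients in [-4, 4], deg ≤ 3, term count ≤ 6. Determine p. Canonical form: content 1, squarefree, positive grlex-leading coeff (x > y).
1. The degree is 3 — no degree-2 curve has this shape.
2. Observable constraints: among the integer gridlines, it crosses the y-axis at y ∈ {-1, 0}; one x-axis crossing is at x = 0.
3. Assembling these constraints gives the stated polynomial.

y^3 - 2*x^2 - 3*x*y + y^2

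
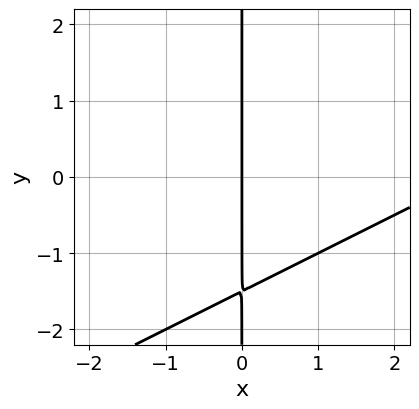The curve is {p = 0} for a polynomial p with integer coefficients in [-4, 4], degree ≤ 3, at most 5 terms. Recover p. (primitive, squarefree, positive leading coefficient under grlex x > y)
1. Degree: a generic line meets the curve in up to 2 points, so deg p = 2.
2. From the axis intercepts and sections: one x-axis crossing is at x = 0; every point of the y-axis in the box is on the curve.
3. The integer polynomial consistent with all of this is the stated p.

x^2 - 2*x*y - 3*x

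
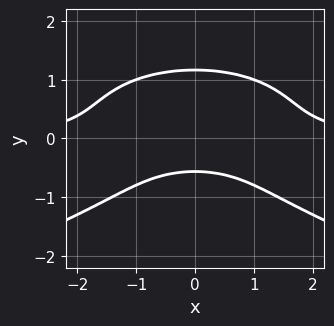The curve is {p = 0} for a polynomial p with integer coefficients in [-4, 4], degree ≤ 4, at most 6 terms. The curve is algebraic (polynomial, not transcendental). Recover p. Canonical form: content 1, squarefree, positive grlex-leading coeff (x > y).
(a) deg p = 4.
(b) Symmetries: the x ↦ −x reflection is a symmetry, so x appears only in even powers.
(c) Reading off the gridlines: the curve avoids every integer x-axis point in the box.
(d) Solving for integer coefficients yields p as stated.

3*y^4 + 2*x^2*y - 3*y - 2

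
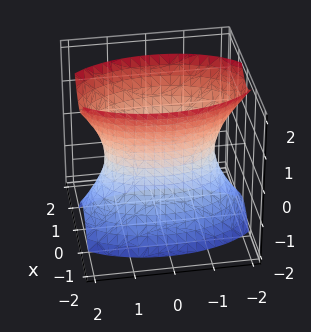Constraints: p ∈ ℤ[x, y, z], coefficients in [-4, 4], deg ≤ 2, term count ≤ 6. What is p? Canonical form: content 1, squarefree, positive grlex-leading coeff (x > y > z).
3*x^2 + y^2 - z^2 - 2

First, degree: one connected sheet with a waist; a quadric, so deg p = 2.
Next, symmetries: mirror symmetry y ↦ −y ⇒ only even powers of y; the x ↦ −x reflection is a symmetry, so x appears only in even powers; it's symmetric under z → −z, forcing even powers of z.
Next, reading off the gridlines: the surface avoids every integer z-axis point in the box.
Finally, matching integer coefficients to the picture gives p.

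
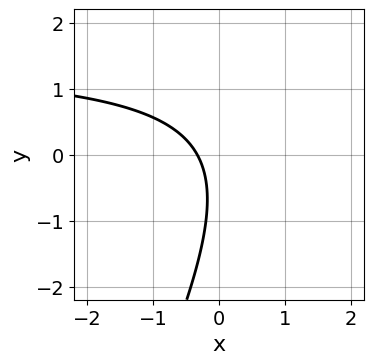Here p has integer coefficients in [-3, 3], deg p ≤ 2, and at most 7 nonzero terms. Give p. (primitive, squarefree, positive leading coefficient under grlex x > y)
Degree: the shape is more complex than any degree-1 curve, so deg p = 2.
Reading off the gridlines: no y-intercept at any integer in the box.
Fitting integer coefficients to these (and the overall shape) gives p.

2*x*y - y^2 - 3*x - y - 1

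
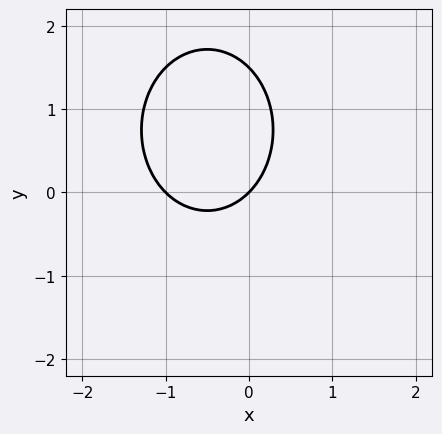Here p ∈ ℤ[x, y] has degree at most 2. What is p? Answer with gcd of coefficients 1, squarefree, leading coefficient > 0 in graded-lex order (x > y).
First, the degree is 2 — a generic line meets the curve in up to 2 points.
Then, observable constraints: it meets the y-axis at y = 0 (among the integer gridlines); the x-axis gridline crossings are at x ∈ {-1, 0}.
Finally, these observations pin down the coefficients.

3*x^2 + 2*y^2 + 3*x - 3*y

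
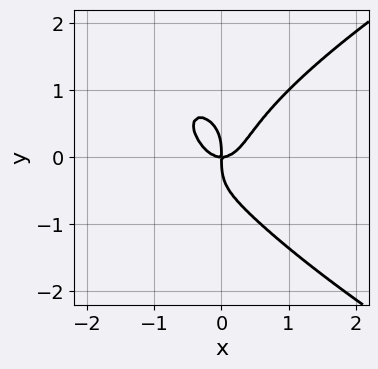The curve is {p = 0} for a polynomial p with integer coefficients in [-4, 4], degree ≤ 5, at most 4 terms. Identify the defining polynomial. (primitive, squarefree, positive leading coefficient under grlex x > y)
deg p = 4. The shape is more complex than any degree-3 curve.
From the visible intercepts: it meets the x-axis at x = 0 (among the integer gridlines); it crosses the y-axis at the gridline y = 0.
The integer polynomial consistent with all of this is the stated p.

y^4 - 2*x^3 + x*y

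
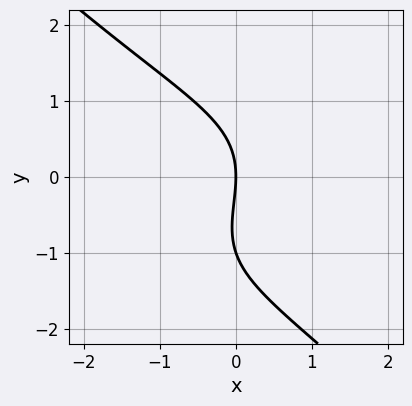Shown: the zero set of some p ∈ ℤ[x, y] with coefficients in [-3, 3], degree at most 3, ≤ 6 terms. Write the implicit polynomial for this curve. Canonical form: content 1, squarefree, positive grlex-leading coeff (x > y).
First, degree: a generic line meets the curve in up to 3 points, so deg p = 3.
Then, observable constraints: among the integer gridlines, it crosses the y-axis at y ∈ {-1, 0}; it meets the x-axis at x = 0 (among the integer gridlines).
Finally, assembling these constraints gives the stated polynomial.

x^2*y - y^3 - y^2 - 3*x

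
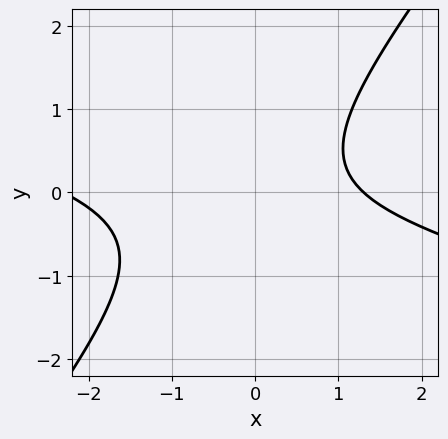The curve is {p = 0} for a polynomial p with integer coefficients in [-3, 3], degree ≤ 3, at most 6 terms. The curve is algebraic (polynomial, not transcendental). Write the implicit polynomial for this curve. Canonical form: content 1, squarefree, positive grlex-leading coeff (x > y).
x^2 + 3*x*y - 3*y^2 + x - 3

The degree is 2 — no degree-1 curve has this shape.
Checking where it meets the axes: it misses every integer gridline on the y-axis.
The integer polynomial consistent with all of this is the stated p.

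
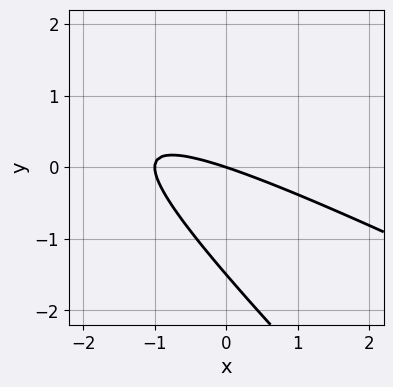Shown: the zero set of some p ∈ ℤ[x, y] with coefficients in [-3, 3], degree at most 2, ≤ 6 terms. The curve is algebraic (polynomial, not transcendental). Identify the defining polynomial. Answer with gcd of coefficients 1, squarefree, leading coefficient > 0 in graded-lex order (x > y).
(a) The degree is 2 — the shape is more complex than any degree-1 curve.
(b) Against the integer gridlines: it crosses the y-axis at the gridline y = 0; among the integer gridlines, it crosses the x-axis at x ∈ {-1, 0}.
(c) Matching integer coefficients to the picture gives p.

x^2 + 3*x*y + 2*y^2 + x + 3*y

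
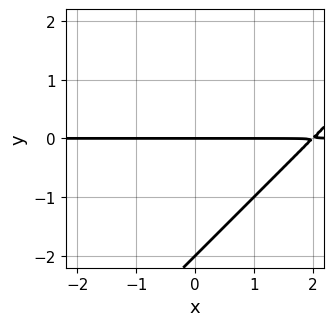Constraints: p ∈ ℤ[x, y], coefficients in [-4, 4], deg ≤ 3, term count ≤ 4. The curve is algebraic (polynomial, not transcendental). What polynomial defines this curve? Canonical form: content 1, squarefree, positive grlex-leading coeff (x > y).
1. deg p = 2. A generic line meets the curve in up to 2 points.
2. Checking where it meets the axes: the y-axis gridline crossings are at y ∈ {-2, 0}; the visible x-axis segment lies entirely on the curve.
3. Together with the visible shape, these determine p as stated.

x*y - y^2 - 2*y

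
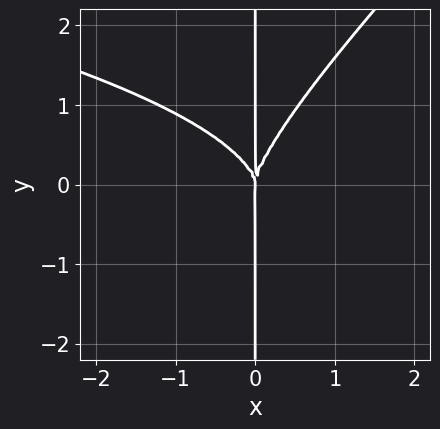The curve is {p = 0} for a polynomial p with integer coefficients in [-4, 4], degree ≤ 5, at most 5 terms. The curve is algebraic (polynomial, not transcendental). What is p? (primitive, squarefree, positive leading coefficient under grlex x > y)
2*x^2*y^2 - 2*x*y^3 + 3*x^3

Degree: a generic line meets the curve in up to 4 points, so deg p = 4.
From the axis intercepts and sections: it crosses the x-axis at the gridline x = 0; every point of the y-axis in the box is on the curve.
Fitting integer coefficients to these (and the overall shape) gives p.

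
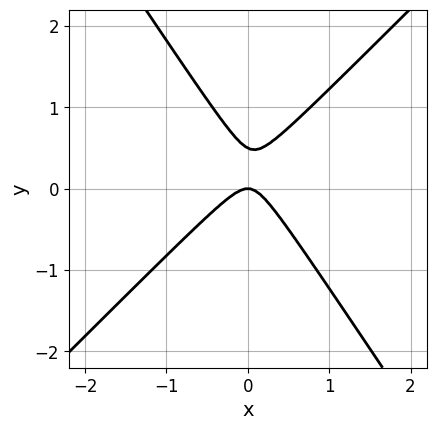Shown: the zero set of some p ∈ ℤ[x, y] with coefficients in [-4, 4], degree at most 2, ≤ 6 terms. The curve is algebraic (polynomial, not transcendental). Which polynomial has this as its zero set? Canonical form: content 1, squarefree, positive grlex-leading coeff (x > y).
1. Degree: the shape is more complex than any degree-1 curve, so deg p = 2.
2. From the axis intercepts and sections: it meets the x-axis at x = 0 (among the integer gridlines); one y-axis crossing is at y = 0.
3. Fitting integer coefficients to these (and the overall shape) gives p.

3*x^2 - x*y - 2*y^2 + y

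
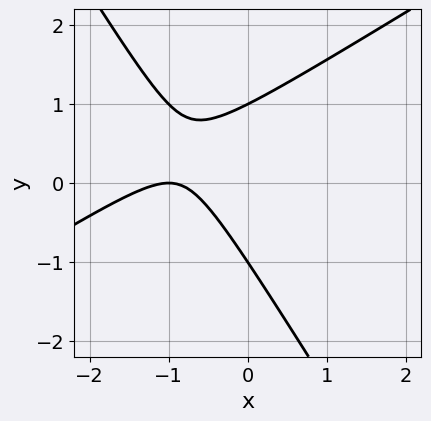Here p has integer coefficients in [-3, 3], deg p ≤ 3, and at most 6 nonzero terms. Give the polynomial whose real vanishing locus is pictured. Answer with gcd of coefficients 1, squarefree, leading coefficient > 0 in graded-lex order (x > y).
(a) The degree is 2 — a generic line meets the curve in up to 2 points.
(b) Reading off the gridlines: among the integer gridlines, it crosses the y-axis at y ∈ {-1, 1}; it meets the x-axis at x = -1 (among the integer gridlines).
(c) Together with the visible shape, these determine p as stated.

x^2 - x*y - y^2 + 2*x + 1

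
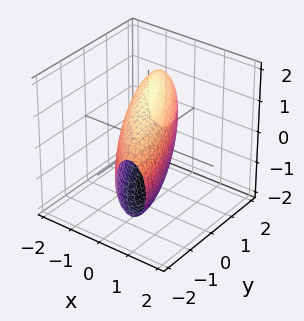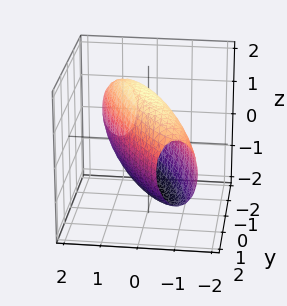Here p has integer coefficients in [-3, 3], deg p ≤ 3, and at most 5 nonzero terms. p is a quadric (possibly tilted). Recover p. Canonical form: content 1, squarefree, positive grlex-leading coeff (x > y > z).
First, the degree is 2 — the shape is more complex than any degree-1 surface.
Finally, putting this together gives p.

3*x^2 + 3*x*y + y^2 + z^2 - 2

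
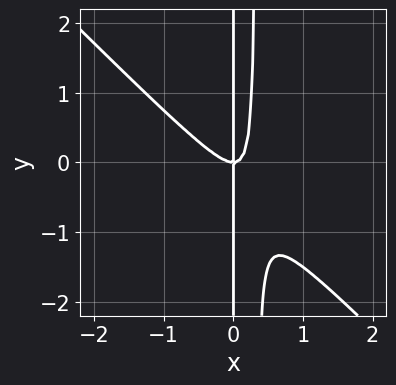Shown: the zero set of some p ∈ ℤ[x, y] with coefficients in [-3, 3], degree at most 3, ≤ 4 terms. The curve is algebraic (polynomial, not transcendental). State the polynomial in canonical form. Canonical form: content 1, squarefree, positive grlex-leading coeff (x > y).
3*x^3 + 3*x^2*y - x*y

1. deg p = 3.
2. From the visible intercepts: every point of the y-axis in the box is on the curve; one x-axis crossing is at x = 0.
3. Solving for integer coefficients yields p as stated.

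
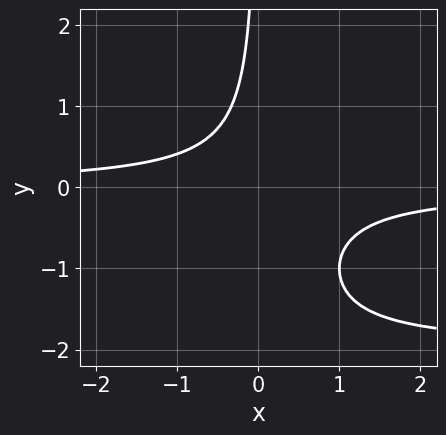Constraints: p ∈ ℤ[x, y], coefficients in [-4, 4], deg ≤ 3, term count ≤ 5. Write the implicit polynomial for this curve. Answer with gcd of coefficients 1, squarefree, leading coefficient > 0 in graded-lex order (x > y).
x*y^2 + 2*x*y + 1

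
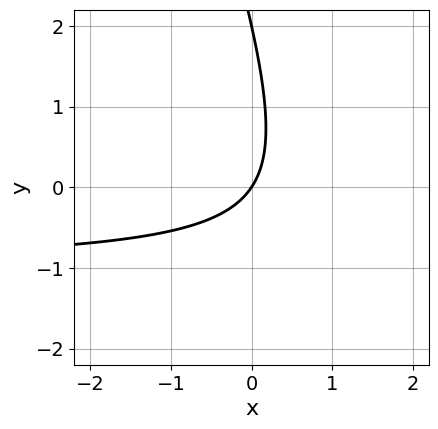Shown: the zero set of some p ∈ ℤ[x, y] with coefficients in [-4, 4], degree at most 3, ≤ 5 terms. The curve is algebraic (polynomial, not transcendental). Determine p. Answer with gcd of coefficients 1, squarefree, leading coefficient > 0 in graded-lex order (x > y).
(a) The degree is 2 — a generic line meets the curve in up to 2 points.
(b) From the axis intercepts and sections: the y-axis gridline crossings are at y ∈ {0, 2}; one x-axis crossing is at x = 0.
(c) The integer polynomial consistent with all of this is the stated p.

3*x*y + y^2 + 3*x - 2*y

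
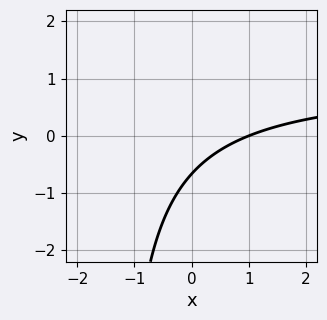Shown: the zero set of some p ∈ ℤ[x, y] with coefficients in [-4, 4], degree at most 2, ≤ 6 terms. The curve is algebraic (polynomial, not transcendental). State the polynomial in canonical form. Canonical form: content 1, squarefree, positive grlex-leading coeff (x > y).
First, deg p = 2.
Next, from the axis intercepts and sections: it meets the x-axis at x = 1 (among the integer gridlines).
Finally, the integer polynomial consistent with all of this is the stated p.

2*x*y - 2*x + 3*y + 2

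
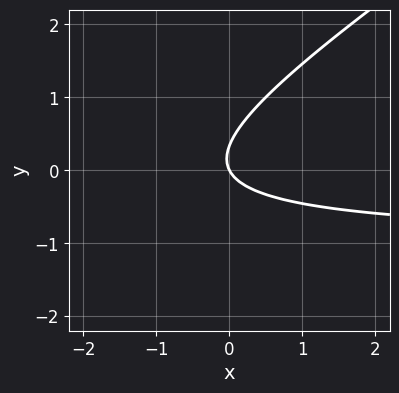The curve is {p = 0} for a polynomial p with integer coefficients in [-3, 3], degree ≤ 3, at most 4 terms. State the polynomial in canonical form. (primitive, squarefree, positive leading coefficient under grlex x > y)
First, the degree is 2 — no degree-1 curve has this shape.
Then, reading off the gridlines: it crosses the x-axis at the gridline x = 0; it meets the y-axis at y = 0 (among the integer gridlines).
Finally, assembling these constraints gives the stated polynomial.

2*x*y - 3*y^2 + 2*x + y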